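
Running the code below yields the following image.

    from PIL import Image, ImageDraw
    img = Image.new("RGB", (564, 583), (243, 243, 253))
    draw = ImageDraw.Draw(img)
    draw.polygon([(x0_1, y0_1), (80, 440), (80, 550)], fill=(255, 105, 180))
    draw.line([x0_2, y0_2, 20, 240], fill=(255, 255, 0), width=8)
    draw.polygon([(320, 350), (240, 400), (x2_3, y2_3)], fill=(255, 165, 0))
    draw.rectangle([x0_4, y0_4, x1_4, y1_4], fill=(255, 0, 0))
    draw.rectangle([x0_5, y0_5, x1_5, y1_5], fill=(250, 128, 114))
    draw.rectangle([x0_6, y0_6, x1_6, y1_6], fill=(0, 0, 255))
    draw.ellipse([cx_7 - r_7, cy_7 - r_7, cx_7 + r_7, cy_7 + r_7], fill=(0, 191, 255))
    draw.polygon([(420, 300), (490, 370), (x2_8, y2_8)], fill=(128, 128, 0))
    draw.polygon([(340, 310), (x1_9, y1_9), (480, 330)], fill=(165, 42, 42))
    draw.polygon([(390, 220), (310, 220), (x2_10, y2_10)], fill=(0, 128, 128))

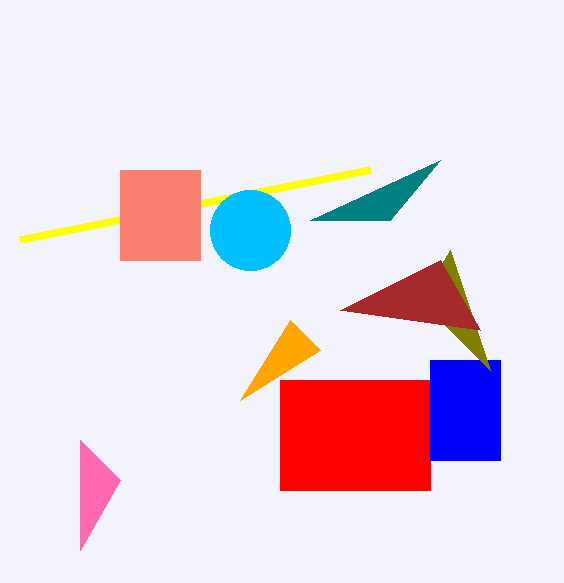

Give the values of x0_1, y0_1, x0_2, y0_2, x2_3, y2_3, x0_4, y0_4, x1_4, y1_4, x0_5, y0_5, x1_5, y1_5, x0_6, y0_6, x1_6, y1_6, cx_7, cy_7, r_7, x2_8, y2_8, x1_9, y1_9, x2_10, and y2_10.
x0_1 = 120, y0_1 = 480, x0_2 = 370, y0_2 = 170, x2_3 = 290, y2_3 = 320, x0_4 = 280, y0_4 = 380, x1_4 = 430, y1_4 = 490, x0_5 = 120, y0_5 = 170, x1_5 = 200, y1_5 = 260, x0_6 = 430, y0_6 = 360, x1_6 = 500, y1_6 = 460, cx_7 = 250, cy_7 = 230, r_7 = 40, x2_8 = 450, y2_8 = 250, x1_9 = 440, y1_9 = 260, x2_10 = 440, y2_10 = 160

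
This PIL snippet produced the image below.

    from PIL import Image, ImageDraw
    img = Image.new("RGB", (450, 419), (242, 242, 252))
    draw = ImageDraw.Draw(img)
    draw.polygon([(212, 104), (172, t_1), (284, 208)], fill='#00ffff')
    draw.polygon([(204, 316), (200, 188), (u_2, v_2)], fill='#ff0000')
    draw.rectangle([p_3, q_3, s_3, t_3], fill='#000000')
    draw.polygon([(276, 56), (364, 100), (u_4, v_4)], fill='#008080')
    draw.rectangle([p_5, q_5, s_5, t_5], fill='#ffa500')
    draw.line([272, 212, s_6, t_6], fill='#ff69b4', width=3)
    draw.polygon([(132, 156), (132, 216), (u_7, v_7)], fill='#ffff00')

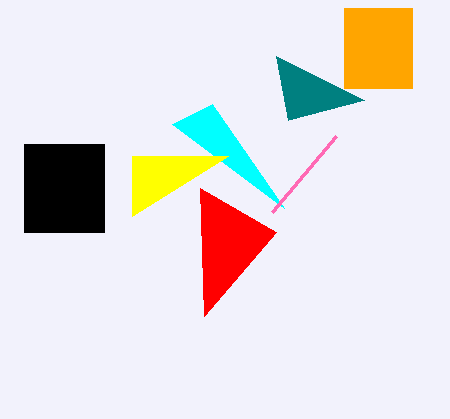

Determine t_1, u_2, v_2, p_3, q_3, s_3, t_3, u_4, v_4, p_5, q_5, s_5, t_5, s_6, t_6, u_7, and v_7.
t_1 = 124; u_2 = 276; v_2 = 232; p_3 = 24; q_3 = 144; s_3 = 104; t_3 = 232; u_4 = 288; v_4 = 120; p_5 = 344; q_5 = 8; s_5 = 412; t_5 = 88; s_6 = 336; t_6 = 136; u_7 = 228; v_7 = 156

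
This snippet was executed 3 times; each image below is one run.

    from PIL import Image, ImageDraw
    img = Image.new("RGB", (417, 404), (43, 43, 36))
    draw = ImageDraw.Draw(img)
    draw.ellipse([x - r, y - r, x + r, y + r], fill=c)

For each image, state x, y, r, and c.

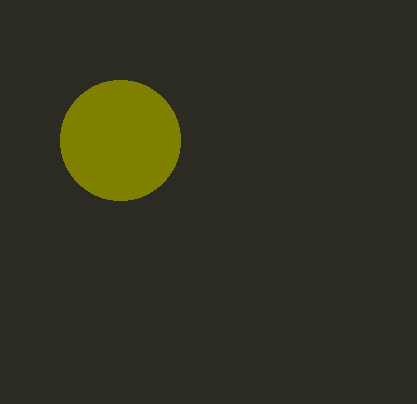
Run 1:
x = 120, y = 140, r = 60, c = 'olive'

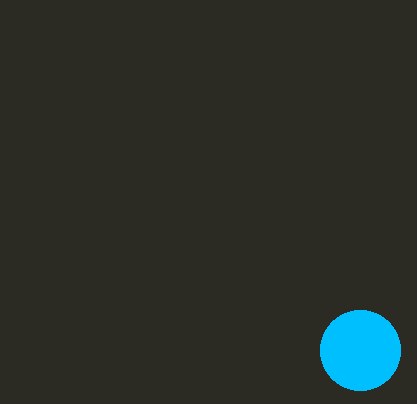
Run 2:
x = 360; y = 350; r = 40; c = 'deepskyblue'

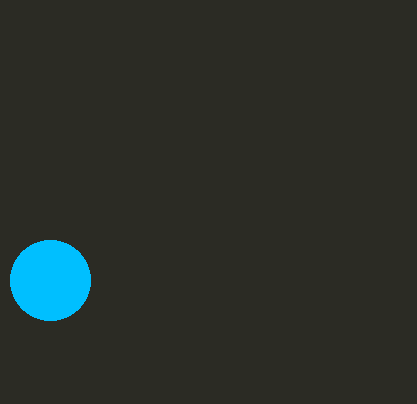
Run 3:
x = 50
y = 280
r = 40
c = 'deepskyblue'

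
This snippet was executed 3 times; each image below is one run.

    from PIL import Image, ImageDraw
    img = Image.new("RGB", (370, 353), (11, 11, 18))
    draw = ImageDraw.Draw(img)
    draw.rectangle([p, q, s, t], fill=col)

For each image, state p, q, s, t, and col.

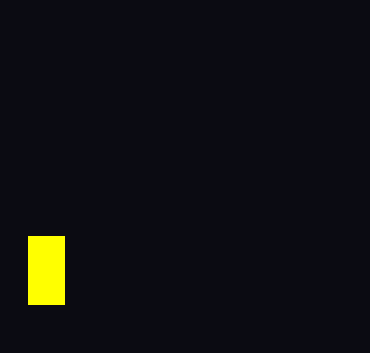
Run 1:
p = 28; q = 236; s = 64; t = 304; col = 'yellow'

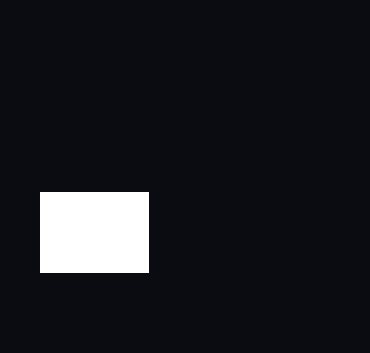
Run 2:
p = 40
q = 192
s = 148
t = 272
col = 'white'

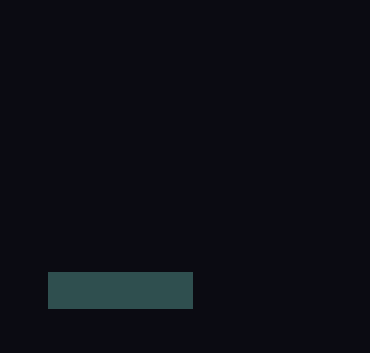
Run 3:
p = 48; q = 272; s = 192; t = 308; col = 'darkslategray'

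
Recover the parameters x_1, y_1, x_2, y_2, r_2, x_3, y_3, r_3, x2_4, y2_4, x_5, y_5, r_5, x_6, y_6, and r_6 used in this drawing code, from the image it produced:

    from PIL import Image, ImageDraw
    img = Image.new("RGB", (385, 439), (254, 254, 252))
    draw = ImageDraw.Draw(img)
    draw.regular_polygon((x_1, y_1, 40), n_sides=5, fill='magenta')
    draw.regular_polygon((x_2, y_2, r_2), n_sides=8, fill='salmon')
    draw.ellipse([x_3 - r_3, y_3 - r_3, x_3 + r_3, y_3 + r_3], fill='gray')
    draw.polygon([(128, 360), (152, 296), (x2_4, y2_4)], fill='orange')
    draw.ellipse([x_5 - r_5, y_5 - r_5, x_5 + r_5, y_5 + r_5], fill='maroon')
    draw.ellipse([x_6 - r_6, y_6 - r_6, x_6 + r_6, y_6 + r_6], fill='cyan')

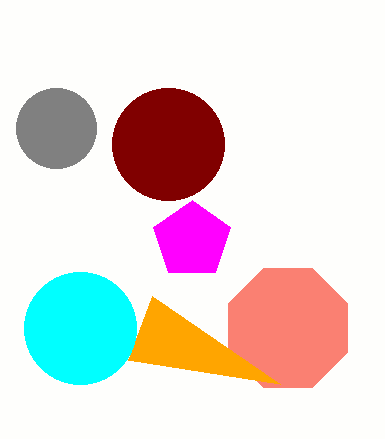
x_1 = 192; y_1 = 240; x_2 = 288; y_2 = 328; r_2 = 64; x_3 = 56; y_3 = 128; r_3 = 40; x2_4 = 280; y2_4 = 384; x_5 = 168; y_5 = 144; r_5 = 56; x_6 = 80; y_6 = 328; r_6 = 56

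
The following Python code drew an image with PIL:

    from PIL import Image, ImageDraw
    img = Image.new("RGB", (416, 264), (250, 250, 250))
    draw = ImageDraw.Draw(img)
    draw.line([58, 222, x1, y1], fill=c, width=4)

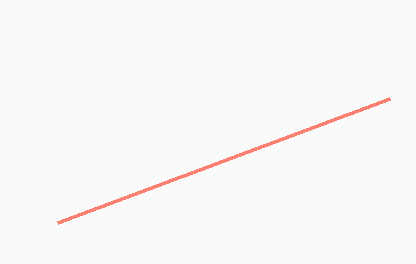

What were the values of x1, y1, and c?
x1 = 390; y1 = 98; c = 'salmon'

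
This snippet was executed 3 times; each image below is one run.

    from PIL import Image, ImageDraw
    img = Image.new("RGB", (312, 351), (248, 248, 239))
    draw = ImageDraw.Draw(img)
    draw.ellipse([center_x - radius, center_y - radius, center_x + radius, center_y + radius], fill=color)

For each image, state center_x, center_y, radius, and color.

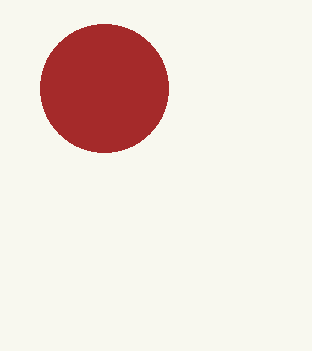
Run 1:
center_x = 104
center_y = 88
radius = 64
color = 'brown'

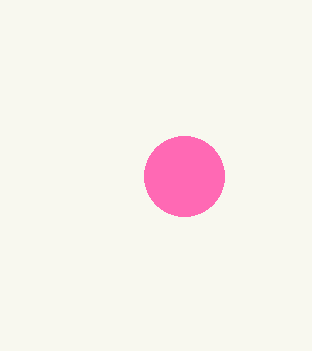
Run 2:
center_x = 184, center_y = 176, radius = 40, color = 'hotpink'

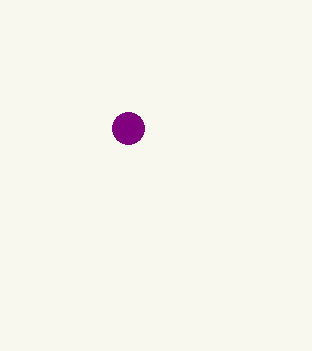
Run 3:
center_x = 128
center_y = 128
radius = 16
color = 'purple'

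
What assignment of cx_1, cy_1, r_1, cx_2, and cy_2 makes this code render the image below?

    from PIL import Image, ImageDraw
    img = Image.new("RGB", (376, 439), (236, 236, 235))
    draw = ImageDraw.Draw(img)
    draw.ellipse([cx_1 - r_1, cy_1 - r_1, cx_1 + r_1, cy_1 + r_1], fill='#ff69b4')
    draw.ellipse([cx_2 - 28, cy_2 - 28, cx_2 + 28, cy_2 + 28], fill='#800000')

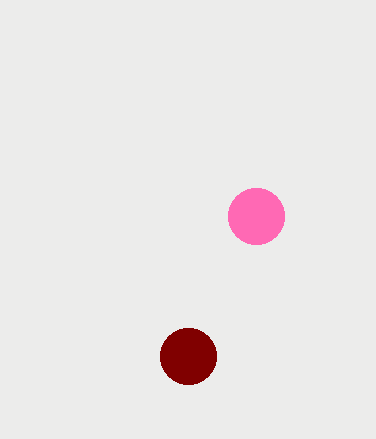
cx_1 = 256
cy_1 = 216
r_1 = 28
cx_2 = 188
cy_2 = 356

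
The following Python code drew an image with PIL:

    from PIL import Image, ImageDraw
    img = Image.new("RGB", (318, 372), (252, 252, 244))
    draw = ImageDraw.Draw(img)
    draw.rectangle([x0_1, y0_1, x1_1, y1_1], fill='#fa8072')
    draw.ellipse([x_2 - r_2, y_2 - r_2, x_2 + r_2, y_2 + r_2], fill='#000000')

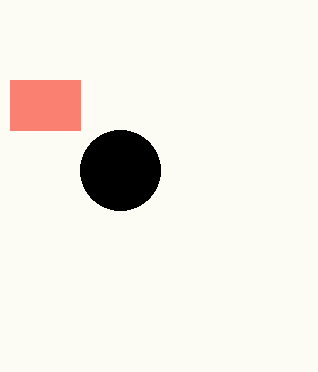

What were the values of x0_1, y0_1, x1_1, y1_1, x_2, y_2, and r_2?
x0_1 = 10, y0_1 = 80, x1_1 = 80, y1_1 = 130, x_2 = 120, y_2 = 170, r_2 = 40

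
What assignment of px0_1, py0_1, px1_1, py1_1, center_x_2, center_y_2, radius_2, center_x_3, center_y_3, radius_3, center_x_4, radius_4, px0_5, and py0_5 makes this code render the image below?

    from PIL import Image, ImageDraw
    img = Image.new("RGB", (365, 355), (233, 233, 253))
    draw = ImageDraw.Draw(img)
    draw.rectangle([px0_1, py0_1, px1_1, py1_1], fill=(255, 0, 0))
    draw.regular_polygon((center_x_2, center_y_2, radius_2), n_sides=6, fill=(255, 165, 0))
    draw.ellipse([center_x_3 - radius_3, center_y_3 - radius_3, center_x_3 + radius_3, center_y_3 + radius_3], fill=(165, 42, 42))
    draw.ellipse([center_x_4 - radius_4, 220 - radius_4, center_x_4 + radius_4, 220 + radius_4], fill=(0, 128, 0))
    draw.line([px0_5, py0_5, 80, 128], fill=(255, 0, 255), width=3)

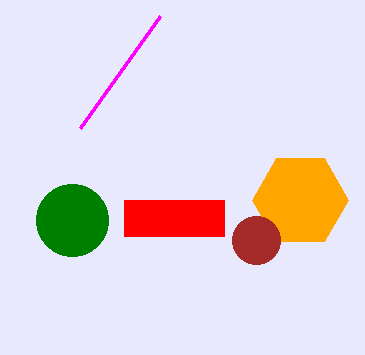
px0_1 = 124, py0_1 = 200, px1_1 = 224, py1_1 = 236, center_x_2 = 300, center_y_2 = 200, radius_2 = 48, center_x_3 = 256, center_y_3 = 240, radius_3 = 24, center_x_4 = 72, radius_4 = 36, px0_5 = 160, py0_5 = 16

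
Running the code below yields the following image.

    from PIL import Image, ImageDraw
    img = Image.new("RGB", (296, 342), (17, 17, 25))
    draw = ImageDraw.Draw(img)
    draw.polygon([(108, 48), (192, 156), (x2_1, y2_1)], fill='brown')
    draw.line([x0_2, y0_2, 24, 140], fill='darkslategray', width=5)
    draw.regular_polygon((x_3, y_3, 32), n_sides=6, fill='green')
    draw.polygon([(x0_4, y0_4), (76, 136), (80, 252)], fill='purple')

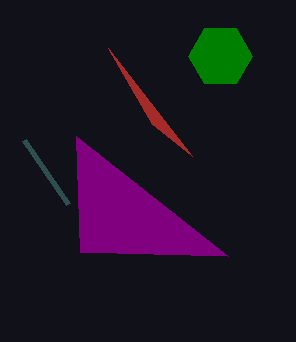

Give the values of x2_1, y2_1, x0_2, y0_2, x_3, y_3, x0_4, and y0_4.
x2_1 = 152, y2_1 = 124, x0_2 = 68, y0_2 = 204, x_3 = 220, y_3 = 56, x0_4 = 228, y0_4 = 256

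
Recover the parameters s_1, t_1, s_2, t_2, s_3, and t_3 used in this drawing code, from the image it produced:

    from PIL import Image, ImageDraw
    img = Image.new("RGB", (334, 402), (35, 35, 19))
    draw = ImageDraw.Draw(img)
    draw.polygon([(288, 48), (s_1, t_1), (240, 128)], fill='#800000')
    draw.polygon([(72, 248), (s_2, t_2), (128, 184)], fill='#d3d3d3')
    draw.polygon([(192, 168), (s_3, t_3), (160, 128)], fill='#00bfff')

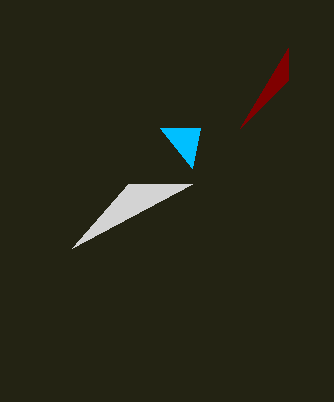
s_1 = 288
t_1 = 80
s_2 = 192
t_2 = 184
s_3 = 200
t_3 = 128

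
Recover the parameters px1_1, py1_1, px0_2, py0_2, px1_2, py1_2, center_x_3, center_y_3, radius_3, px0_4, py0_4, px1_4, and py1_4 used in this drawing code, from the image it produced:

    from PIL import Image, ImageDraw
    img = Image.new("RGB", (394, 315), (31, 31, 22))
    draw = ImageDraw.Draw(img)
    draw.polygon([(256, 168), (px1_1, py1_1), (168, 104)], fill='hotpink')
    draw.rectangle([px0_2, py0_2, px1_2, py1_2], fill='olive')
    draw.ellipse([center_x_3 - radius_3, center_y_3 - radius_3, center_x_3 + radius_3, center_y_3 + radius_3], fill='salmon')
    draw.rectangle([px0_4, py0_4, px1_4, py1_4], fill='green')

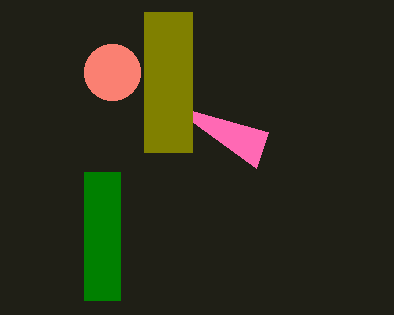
px1_1 = 268, py1_1 = 132, px0_2 = 144, py0_2 = 12, px1_2 = 192, py1_2 = 152, center_x_3 = 112, center_y_3 = 72, radius_3 = 28, px0_4 = 84, py0_4 = 172, px1_4 = 120, py1_4 = 300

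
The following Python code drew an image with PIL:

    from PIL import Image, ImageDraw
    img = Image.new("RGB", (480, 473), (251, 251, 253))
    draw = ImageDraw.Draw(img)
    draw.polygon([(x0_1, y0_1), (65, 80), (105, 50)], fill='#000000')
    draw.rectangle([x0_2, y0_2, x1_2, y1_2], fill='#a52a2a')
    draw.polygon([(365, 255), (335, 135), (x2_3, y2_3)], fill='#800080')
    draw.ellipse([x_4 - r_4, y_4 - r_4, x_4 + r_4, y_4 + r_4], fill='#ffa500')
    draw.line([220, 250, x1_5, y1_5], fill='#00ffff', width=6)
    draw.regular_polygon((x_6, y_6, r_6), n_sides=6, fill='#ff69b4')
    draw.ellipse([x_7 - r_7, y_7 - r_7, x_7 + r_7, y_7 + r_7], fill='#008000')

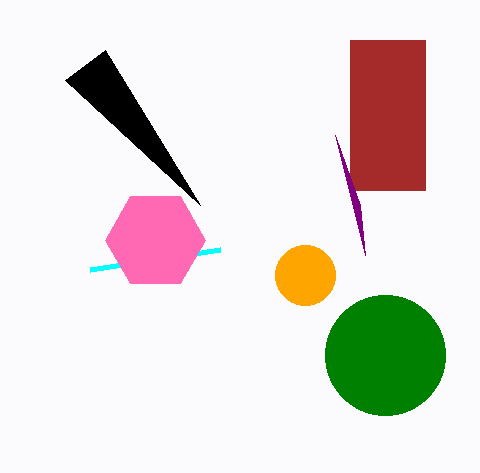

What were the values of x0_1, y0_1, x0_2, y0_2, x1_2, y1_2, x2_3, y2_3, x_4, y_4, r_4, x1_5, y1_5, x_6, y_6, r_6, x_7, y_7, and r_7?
x0_1 = 200, y0_1 = 205, x0_2 = 350, y0_2 = 40, x1_2 = 425, y1_2 = 190, x2_3 = 360, y2_3 = 205, x_4 = 305, y_4 = 275, r_4 = 30, x1_5 = 90, y1_5 = 270, x_6 = 155, y_6 = 240, r_6 = 50, x_7 = 385, y_7 = 355, r_7 = 60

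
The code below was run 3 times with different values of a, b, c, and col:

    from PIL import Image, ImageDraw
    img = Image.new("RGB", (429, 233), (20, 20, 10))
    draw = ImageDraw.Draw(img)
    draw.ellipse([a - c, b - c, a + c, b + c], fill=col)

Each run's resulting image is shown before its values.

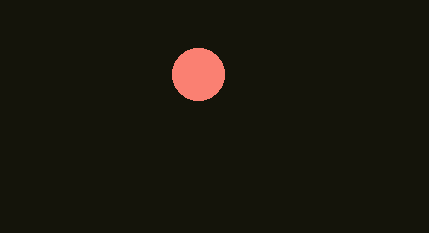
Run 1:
a = 198, b = 74, c = 26, col = 'salmon'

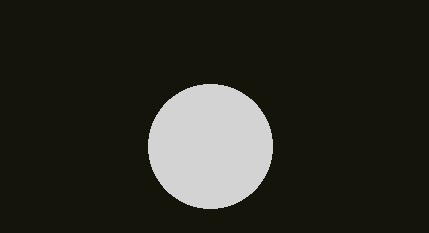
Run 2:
a = 210
b = 146
c = 62
col = 'lightgray'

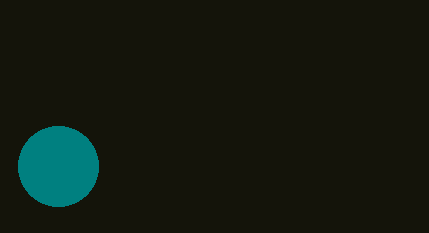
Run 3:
a = 58
b = 166
c = 40
col = 'teal'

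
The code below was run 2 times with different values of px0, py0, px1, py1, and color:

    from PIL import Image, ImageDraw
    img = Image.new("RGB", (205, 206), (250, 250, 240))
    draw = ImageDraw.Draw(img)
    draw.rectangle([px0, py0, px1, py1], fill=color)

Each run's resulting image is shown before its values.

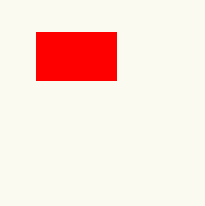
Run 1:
px0 = 36
py0 = 32
px1 = 116
py1 = 80
color = 'red'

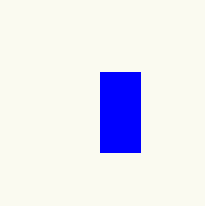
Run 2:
px0 = 100; py0 = 72; px1 = 140; py1 = 152; color = 'blue'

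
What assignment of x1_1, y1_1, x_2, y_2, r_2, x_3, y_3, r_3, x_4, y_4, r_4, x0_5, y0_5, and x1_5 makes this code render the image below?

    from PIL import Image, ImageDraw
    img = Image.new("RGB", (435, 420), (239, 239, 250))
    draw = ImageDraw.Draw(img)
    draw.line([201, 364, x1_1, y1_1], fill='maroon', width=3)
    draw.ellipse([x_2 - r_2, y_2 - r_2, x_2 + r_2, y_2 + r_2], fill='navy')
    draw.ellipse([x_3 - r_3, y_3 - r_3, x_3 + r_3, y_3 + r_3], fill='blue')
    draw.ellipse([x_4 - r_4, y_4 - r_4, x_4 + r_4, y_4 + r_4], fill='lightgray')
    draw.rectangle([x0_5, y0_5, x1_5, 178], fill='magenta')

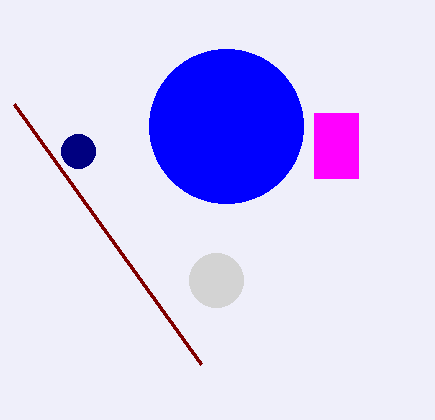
x1_1 = 14; y1_1 = 104; x_2 = 78; y_2 = 151; r_2 = 17; x_3 = 226; y_3 = 126; r_3 = 77; x_4 = 216; y_4 = 280; r_4 = 27; x0_5 = 314; y0_5 = 113; x1_5 = 358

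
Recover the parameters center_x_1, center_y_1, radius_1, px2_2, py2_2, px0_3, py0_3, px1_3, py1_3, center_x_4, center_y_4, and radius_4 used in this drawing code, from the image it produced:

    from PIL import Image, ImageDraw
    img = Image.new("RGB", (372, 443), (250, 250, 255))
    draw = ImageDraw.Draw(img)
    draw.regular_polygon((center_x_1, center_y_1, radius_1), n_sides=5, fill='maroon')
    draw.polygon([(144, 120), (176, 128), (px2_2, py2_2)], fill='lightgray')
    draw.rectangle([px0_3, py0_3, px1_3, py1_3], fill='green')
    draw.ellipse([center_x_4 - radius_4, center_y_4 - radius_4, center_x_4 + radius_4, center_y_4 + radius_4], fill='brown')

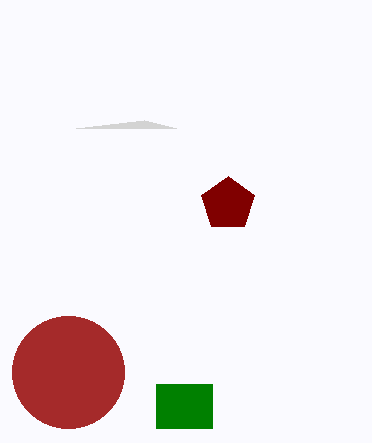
center_x_1 = 228, center_y_1 = 204, radius_1 = 28, px2_2 = 76, py2_2 = 128, px0_3 = 156, py0_3 = 384, px1_3 = 212, py1_3 = 428, center_x_4 = 68, center_y_4 = 372, radius_4 = 56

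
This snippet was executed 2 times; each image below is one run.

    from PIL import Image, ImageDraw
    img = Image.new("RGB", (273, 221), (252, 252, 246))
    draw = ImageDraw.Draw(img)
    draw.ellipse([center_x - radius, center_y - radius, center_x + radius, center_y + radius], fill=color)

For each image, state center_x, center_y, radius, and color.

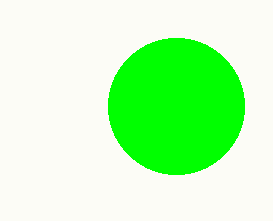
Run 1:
center_x = 176
center_y = 106
radius = 68
color = 'lime'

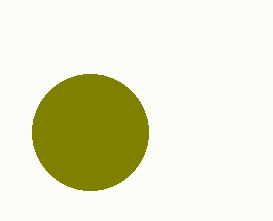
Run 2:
center_x = 90; center_y = 132; radius = 58; color = 'olive'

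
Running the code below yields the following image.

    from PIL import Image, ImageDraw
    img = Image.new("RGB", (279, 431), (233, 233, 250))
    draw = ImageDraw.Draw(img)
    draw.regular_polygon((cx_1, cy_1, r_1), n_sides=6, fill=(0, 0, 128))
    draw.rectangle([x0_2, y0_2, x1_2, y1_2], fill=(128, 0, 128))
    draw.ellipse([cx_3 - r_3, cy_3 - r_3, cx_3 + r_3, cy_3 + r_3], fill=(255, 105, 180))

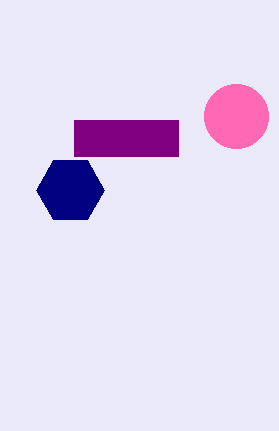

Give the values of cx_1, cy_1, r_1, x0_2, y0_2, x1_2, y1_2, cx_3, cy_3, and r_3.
cx_1 = 70, cy_1 = 190, r_1 = 34, x0_2 = 74, y0_2 = 120, x1_2 = 178, y1_2 = 156, cx_3 = 236, cy_3 = 116, r_3 = 32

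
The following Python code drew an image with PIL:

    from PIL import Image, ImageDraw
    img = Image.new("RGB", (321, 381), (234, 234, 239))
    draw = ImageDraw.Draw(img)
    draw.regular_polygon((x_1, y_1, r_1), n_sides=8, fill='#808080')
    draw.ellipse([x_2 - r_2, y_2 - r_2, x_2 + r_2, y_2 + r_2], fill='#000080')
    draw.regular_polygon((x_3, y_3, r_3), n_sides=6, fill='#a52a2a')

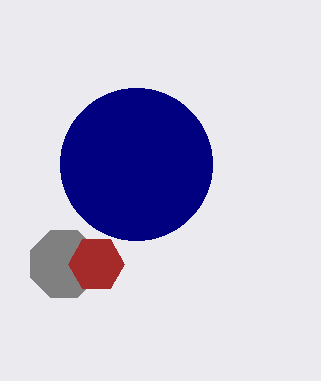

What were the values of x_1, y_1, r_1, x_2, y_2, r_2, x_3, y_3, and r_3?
x_1 = 64
y_1 = 264
r_1 = 36
x_2 = 136
y_2 = 164
r_2 = 76
x_3 = 96
y_3 = 264
r_3 = 28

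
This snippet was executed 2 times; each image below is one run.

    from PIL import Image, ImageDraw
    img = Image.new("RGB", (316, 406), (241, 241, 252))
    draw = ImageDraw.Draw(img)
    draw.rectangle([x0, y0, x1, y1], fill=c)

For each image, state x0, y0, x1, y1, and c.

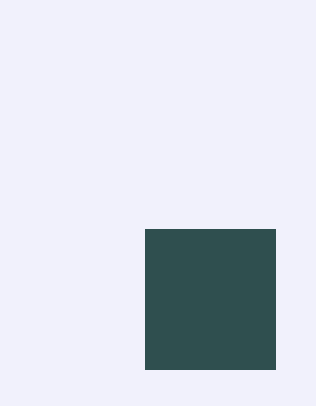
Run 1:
x0 = 145, y0 = 229, x1 = 275, y1 = 369, c = 'darkslategray'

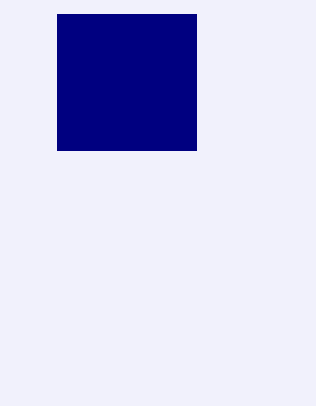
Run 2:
x0 = 57
y0 = 14
x1 = 196
y1 = 150
c = 'navy'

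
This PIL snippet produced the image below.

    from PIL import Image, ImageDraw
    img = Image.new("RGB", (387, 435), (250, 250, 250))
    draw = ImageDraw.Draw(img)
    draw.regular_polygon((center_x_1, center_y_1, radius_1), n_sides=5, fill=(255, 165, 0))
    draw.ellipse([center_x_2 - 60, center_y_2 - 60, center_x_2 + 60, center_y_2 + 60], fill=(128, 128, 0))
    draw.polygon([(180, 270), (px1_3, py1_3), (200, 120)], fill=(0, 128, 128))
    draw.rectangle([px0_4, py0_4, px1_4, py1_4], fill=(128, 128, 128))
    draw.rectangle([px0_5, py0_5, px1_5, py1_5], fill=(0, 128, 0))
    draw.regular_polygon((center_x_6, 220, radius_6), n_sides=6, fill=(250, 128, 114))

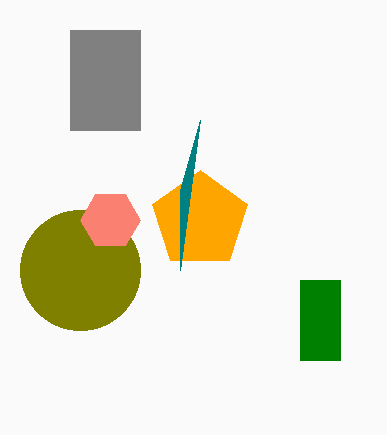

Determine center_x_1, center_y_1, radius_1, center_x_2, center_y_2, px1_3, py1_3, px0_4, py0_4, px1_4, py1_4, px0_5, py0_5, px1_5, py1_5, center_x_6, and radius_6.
center_x_1 = 200; center_y_1 = 220; radius_1 = 50; center_x_2 = 80; center_y_2 = 270; px1_3 = 180; py1_3 = 190; px0_4 = 70; py0_4 = 30; px1_4 = 140; py1_4 = 130; px0_5 = 300; py0_5 = 280; px1_5 = 340; py1_5 = 360; center_x_6 = 110; radius_6 = 30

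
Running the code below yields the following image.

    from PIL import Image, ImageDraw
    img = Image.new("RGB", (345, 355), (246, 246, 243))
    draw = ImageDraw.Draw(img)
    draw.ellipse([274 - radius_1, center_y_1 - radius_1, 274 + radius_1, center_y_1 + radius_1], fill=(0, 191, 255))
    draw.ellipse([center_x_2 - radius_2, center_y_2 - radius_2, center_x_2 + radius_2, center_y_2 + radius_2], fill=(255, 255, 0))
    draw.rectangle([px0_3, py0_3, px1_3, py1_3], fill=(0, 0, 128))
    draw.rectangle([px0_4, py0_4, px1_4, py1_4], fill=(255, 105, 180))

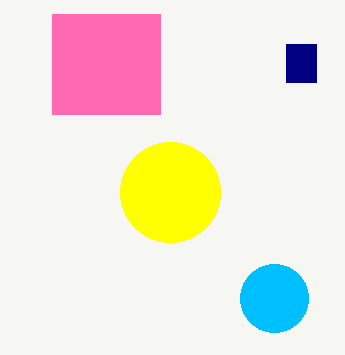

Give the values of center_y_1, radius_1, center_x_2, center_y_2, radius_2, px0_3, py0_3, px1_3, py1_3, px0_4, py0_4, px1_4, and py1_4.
center_y_1 = 298; radius_1 = 34; center_x_2 = 170; center_y_2 = 192; radius_2 = 50; px0_3 = 286; py0_3 = 44; px1_3 = 316; py1_3 = 82; px0_4 = 52; py0_4 = 14; px1_4 = 160; py1_4 = 114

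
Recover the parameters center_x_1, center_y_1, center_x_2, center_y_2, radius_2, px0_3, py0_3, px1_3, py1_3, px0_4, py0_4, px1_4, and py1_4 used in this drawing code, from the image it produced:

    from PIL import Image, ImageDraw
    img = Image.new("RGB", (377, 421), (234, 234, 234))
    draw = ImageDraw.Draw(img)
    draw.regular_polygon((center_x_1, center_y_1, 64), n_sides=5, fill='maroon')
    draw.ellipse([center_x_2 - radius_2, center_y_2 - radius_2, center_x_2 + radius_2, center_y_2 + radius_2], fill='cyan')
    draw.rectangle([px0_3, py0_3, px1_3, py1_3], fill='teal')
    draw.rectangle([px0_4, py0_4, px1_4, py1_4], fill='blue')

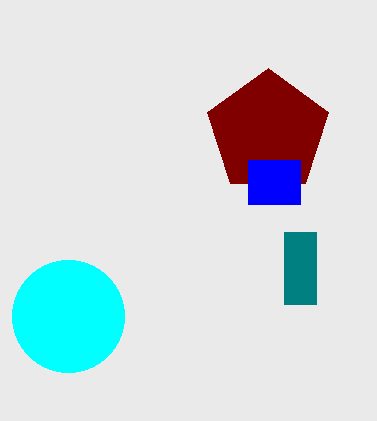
center_x_1 = 268; center_y_1 = 132; center_x_2 = 68; center_y_2 = 316; radius_2 = 56; px0_3 = 284; py0_3 = 232; px1_3 = 316; py1_3 = 304; px0_4 = 248; py0_4 = 160; px1_4 = 300; py1_4 = 204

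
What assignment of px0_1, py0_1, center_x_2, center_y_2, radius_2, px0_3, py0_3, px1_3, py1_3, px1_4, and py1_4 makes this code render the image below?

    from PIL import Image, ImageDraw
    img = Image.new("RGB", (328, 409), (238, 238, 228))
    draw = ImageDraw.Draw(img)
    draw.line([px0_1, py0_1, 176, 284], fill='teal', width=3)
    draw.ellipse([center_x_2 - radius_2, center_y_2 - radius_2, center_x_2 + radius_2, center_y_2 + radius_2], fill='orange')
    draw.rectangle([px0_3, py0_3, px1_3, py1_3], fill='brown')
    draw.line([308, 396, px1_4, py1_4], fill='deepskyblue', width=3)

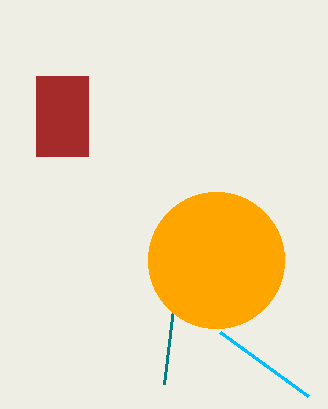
px0_1 = 164; py0_1 = 384; center_x_2 = 216; center_y_2 = 260; radius_2 = 68; px0_3 = 36; py0_3 = 76; px1_3 = 88; py1_3 = 156; px1_4 = 220; py1_4 = 332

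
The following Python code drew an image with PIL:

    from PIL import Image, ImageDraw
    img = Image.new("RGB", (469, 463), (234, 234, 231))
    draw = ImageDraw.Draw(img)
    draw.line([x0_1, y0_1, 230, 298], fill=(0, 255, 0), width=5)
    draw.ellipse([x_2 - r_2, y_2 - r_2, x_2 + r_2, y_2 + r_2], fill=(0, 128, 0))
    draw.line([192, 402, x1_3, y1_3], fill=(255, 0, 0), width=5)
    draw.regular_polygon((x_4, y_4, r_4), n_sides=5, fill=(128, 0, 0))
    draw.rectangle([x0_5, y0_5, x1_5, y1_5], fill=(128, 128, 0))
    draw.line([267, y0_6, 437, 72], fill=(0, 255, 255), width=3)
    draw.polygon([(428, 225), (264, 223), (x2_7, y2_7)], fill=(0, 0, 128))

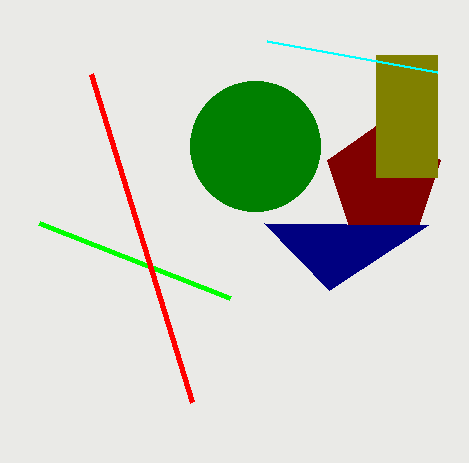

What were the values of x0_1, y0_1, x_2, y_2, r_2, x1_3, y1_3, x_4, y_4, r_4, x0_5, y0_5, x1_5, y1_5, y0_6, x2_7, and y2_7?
x0_1 = 39
y0_1 = 223
x_2 = 255
y_2 = 146
r_2 = 65
x1_3 = 91
y1_3 = 74
x_4 = 384
y_4 = 179
r_4 = 59
x0_5 = 376
y0_5 = 55
x1_5 = 437
y1_5 = 177
y0_6 = 41
x2_7 = 329
y2_7 = 290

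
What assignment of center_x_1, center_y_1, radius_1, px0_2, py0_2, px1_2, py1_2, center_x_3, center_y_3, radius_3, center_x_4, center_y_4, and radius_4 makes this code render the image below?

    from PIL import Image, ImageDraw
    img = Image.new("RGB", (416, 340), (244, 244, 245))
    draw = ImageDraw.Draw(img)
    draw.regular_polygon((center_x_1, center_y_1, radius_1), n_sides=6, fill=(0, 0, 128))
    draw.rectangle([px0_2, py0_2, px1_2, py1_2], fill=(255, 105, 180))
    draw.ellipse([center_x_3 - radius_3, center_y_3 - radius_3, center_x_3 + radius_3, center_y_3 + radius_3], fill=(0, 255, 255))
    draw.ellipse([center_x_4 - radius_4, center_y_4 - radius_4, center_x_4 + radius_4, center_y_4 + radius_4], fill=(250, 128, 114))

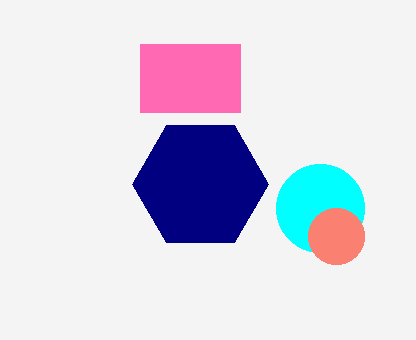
center_x_1 = 200, center_y_1 = 184, radius_1 = 68, px0_2 = 140, py0_2 = 44, px1_2 = 240, py1_2 = 112, center_x_3 = 320, center_y_3 = 208, radius_3 = 44, center_x_4 = 336, center_y_4 = 236, radius_4 = 28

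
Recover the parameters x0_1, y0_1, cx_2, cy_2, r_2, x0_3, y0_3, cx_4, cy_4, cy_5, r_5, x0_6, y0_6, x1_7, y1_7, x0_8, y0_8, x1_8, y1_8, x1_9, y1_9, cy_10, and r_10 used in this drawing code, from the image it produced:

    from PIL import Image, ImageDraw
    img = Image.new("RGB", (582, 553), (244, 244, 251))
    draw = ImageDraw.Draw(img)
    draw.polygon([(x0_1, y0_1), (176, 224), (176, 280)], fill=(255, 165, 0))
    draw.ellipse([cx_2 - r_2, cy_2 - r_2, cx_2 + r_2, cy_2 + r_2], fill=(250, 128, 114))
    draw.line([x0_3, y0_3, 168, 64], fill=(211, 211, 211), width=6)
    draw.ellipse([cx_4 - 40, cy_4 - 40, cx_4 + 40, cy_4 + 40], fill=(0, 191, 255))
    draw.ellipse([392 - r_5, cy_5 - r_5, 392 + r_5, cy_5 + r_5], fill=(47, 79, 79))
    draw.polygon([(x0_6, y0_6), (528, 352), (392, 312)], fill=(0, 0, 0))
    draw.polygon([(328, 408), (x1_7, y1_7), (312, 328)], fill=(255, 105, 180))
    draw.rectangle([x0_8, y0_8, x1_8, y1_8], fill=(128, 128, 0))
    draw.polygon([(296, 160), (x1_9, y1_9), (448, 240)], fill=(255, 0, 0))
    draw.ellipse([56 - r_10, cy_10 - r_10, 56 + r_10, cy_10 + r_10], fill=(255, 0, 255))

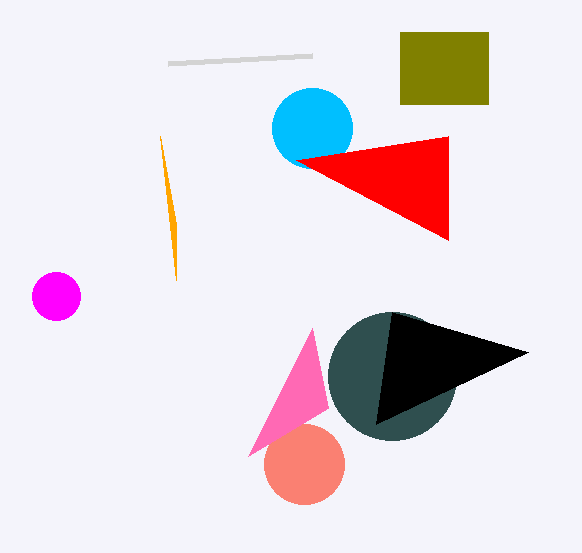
x0_1 = 160, y0_1 = 136, cx_2 = 304, cy_2 = 464, r_2 = 40, x0_3 = 312, y0_3 = 56, cx_4 = 312, cy_4 = 128, cy_5 = 376, r_5 = 64, x0_6 = 376, y0_6 = 424, x1_7 = 248, y1_7 = 456, x0_8 = 400, y0_8 = 32, x1_8 = 488, y1_8 = 104, x1_9 = 448, y1_9 = 136, cy_10 = 296, r_10 = 24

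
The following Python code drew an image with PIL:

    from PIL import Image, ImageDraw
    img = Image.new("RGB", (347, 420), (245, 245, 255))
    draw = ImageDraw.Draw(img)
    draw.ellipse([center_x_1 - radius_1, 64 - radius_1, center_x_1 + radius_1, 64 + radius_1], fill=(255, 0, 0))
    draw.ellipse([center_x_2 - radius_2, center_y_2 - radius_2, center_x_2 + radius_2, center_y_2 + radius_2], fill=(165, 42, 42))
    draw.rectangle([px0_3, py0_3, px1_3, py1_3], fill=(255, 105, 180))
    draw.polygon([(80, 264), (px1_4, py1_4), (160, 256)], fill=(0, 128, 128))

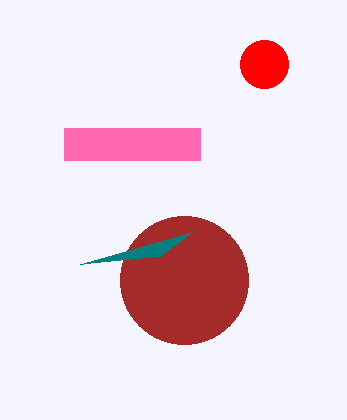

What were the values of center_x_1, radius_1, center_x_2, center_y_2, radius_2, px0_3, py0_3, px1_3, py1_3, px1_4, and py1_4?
center_x_1 = 264; radius_1 = 24; center_x_2 = 184; center_y_2 = 280; radius_2 = 64; px0_3 = 64; py0_3 = 128; px1_3 = 200; py1_3 = 160; px1_4 = 192; py1_4 = 232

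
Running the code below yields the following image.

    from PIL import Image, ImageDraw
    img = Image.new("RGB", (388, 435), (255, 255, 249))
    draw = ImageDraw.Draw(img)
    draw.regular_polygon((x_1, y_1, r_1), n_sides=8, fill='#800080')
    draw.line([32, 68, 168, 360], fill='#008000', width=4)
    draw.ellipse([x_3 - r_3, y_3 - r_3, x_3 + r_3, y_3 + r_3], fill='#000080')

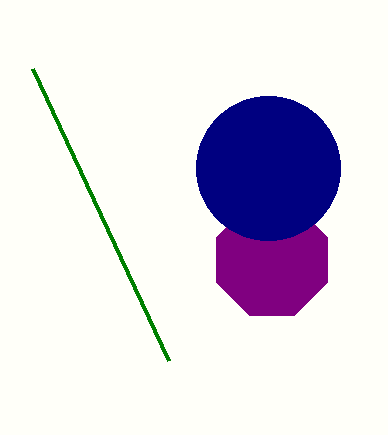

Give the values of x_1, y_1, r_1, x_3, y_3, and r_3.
x_1 = 272, y_1 = 260, r_1 = 60, x_3 = 268, y_3 = 168, r_3 = 72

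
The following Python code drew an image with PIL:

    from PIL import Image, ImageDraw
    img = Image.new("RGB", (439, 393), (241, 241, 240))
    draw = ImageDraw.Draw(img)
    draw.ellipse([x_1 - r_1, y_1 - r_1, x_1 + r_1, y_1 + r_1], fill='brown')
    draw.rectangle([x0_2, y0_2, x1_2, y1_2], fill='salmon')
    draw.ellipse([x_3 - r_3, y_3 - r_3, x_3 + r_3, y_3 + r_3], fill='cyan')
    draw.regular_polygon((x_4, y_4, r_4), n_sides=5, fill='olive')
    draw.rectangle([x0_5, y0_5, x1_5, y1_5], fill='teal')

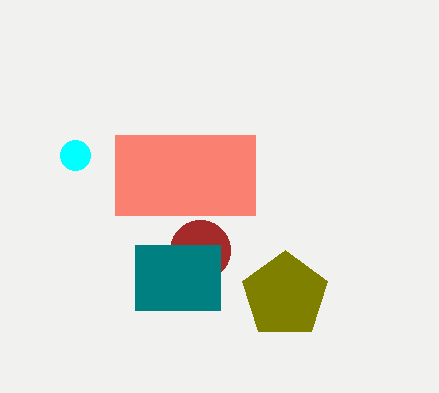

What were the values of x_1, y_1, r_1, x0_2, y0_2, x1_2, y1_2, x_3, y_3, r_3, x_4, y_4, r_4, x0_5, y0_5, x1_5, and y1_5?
x_1 = 200, y_1 = 250, r_1 = 30, x0_2 = 115, y0_2 = 135, x1_2 = 255, y1_2 = 215, x_3 = 75, y_3 = 155, r_3 = 15, x_4 = 285, y_4 = 295, r_4 = 45, x0_5 = 135, y0_5 = 245, x1_5 = 220, y1_5 = 310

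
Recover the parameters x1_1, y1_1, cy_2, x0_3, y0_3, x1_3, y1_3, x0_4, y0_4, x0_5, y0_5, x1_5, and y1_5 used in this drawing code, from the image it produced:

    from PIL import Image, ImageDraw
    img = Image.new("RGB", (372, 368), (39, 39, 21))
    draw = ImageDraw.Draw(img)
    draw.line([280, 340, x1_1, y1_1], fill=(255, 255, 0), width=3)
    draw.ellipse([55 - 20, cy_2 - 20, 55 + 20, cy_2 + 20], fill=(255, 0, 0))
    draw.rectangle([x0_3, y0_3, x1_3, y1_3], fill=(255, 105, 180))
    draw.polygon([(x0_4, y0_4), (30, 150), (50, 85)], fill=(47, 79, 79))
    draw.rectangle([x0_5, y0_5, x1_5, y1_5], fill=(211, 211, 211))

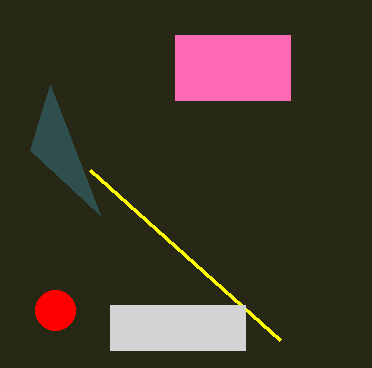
x1_1 = 90, y1_1 = 170, cy_2 = 310, x0_3 = 175, y0_3 = 35, x1_3 = 290, y1_3 = 100, x0_4 = 100, y0_4 = 215, x0_5 = 110, y0_5 = 305, x1_5 = 245, y1_5 = 350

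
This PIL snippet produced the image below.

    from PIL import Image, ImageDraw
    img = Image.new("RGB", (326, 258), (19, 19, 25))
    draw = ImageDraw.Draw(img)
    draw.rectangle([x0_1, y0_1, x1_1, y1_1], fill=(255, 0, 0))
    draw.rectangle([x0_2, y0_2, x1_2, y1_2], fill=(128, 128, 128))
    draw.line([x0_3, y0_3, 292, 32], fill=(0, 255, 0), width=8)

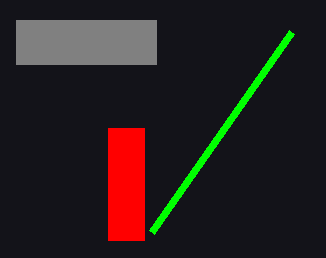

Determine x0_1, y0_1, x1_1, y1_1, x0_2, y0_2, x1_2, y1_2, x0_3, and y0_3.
x0_1 = 108; y0_1 = 128; x1_1 = 144; y1_1 = 240; x0_2 = 16; y0_2 = 20; x1_2 = 156; y1_2 = 64; x0_3 = 152; y0_3 = 232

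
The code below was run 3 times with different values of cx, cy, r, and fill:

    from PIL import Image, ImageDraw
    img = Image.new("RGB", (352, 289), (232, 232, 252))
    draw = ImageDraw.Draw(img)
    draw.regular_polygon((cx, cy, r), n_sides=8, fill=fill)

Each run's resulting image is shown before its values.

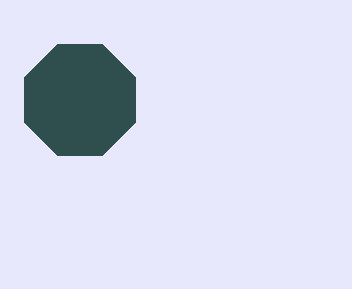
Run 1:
cx = 80, cy = 100, r = 60, fill = 'darkslategray'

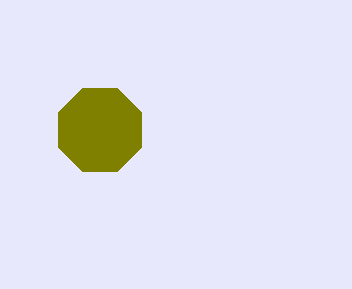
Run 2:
cx = 100; cy = 130; r = 45; fill = 'olive'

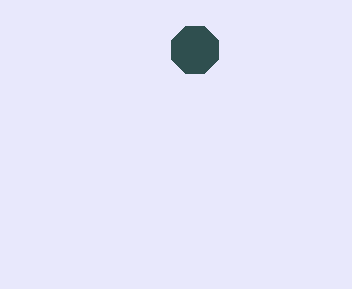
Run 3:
cx = 195; cy = 50; r = 25; fill = 'darkslategray'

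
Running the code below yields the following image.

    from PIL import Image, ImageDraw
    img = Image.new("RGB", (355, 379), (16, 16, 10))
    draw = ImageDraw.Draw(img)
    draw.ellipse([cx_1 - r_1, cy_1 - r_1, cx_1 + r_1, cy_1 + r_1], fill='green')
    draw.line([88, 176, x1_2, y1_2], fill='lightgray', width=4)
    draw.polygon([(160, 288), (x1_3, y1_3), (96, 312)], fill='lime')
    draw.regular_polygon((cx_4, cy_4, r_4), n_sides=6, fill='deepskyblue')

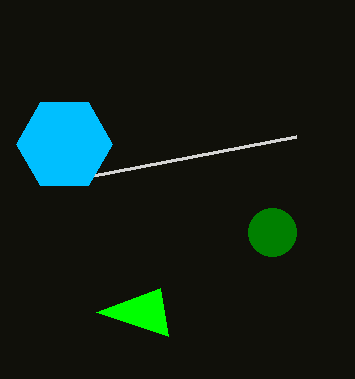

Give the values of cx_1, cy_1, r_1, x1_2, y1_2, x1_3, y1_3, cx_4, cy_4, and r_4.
cx_1 = 272, cy_1 = 232, r_1 = 24, x1_2 = 296, y1_2 = 136, x1_3 = 168, y1_3 = 336, cx_4 = 64, cy_4 = 144, r_4 = 48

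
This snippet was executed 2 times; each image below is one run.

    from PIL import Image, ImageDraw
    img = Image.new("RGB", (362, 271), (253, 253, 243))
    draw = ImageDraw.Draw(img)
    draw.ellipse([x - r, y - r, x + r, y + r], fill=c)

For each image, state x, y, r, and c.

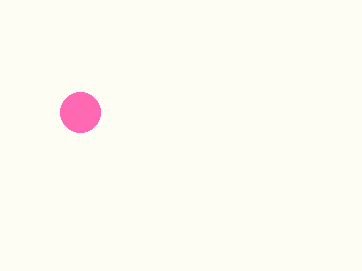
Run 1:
x = 80, y = 112, r = 20, c = 'hotpink'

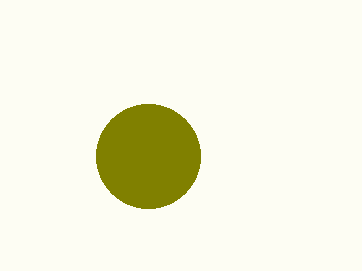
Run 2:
x = 148; y = 156; r = 52; c = 'olive'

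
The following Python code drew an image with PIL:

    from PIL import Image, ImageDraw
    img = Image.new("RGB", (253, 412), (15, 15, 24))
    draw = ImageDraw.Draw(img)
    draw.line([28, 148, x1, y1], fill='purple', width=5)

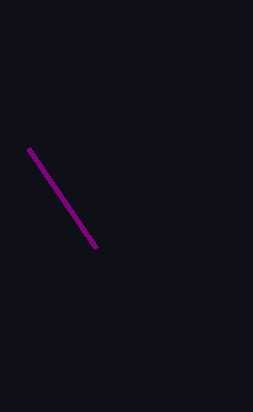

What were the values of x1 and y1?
x1 = 96; y1 = 248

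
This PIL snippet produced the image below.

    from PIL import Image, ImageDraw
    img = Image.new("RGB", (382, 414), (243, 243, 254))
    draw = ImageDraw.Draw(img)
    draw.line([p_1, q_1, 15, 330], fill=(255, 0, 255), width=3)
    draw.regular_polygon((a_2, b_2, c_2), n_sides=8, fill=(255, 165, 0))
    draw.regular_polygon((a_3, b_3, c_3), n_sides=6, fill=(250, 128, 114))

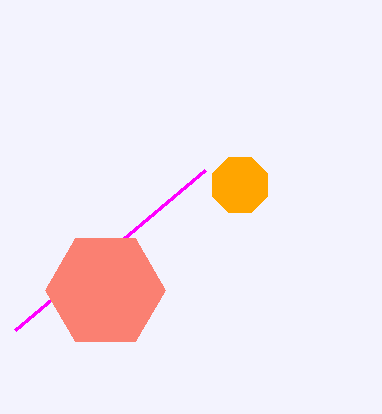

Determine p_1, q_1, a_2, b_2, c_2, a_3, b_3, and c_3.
p_1 = 205
q_1 = 170
a_2 = 240
b_2 = 185
c_2 = 30
a_3 = 105
b_3 = 290
c_3 = 60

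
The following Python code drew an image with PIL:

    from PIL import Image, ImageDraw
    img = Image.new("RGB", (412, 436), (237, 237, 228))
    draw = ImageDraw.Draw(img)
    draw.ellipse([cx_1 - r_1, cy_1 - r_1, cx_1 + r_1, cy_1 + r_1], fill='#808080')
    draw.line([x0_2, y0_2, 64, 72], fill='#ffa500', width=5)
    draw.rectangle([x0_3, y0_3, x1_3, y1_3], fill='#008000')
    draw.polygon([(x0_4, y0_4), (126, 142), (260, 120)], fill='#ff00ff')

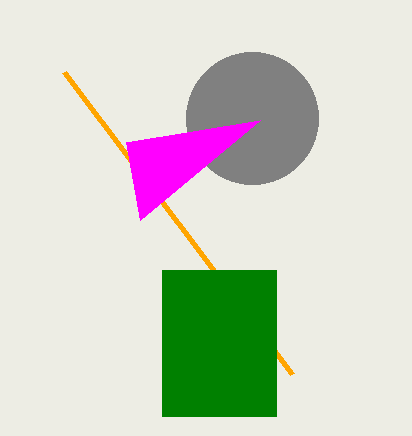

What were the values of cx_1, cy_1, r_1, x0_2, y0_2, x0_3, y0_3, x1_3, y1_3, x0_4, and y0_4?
cx_1 = 252; cy_1 = 118; r_1 = 66; x0_2 = 292; y0_2 = 374; x0_3 = 162; y0_3 = 270; x1_3 = 276; y1_3 = 416; x0_4 = 140; y0_4 = 220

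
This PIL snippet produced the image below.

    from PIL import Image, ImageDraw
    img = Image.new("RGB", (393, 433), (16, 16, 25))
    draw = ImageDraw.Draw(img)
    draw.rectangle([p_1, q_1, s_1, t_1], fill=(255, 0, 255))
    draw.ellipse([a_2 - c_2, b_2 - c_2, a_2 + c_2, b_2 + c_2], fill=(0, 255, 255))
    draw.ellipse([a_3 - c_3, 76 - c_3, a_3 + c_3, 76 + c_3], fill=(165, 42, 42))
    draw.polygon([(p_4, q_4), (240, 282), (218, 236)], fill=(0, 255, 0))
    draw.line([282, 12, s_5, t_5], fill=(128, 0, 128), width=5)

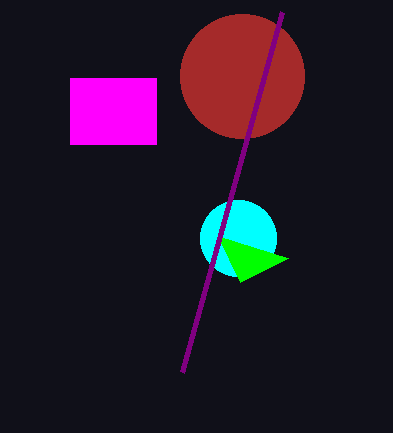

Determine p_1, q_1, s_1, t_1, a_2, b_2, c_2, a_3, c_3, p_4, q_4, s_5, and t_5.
p_1 = 70, q_1 = 78, s_1 = 156, t_1 = 144, a_2 = 238, b_2 = 238, c_2 = 38, a_3 = 242, c_3 = 62, p_4 = 288, q_4 = 258, s_5 = 182, t_5 = 372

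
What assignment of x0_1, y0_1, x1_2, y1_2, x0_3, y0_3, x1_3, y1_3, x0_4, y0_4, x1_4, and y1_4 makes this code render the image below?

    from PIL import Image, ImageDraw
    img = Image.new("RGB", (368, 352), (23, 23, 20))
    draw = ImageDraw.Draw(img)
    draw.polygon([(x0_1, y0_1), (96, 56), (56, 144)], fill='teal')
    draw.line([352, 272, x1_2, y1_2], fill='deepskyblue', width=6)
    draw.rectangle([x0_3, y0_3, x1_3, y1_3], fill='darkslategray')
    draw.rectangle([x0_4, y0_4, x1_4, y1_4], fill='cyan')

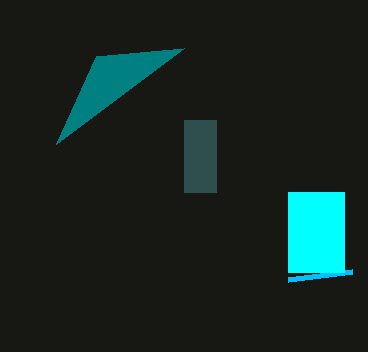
x0_1 = 184, y0_1 = 48, x1_2 = 288, y1_2 = 280, x0_3 = 184, y0_3 = 120, x1_3 = 216, y1_3 = 192, x0_4 = 288, y0_4 = 192, x1_4 = 344, y1_4 = 272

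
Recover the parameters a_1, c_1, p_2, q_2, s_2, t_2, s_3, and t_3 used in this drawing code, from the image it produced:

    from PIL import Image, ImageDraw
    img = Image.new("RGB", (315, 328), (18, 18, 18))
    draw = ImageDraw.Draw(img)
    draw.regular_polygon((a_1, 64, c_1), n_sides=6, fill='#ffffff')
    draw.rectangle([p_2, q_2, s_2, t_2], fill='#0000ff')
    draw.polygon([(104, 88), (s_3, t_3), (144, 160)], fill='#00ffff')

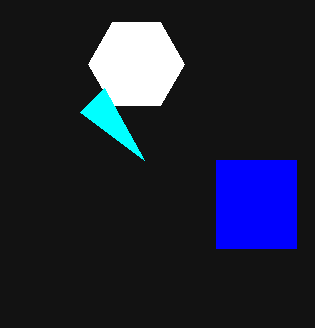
a_1 = 136
c_1 = 48
p_2 = 216
q_2 = 160
s_2 = 296
t_2 = 248
s_3 = 80
t_3 = 112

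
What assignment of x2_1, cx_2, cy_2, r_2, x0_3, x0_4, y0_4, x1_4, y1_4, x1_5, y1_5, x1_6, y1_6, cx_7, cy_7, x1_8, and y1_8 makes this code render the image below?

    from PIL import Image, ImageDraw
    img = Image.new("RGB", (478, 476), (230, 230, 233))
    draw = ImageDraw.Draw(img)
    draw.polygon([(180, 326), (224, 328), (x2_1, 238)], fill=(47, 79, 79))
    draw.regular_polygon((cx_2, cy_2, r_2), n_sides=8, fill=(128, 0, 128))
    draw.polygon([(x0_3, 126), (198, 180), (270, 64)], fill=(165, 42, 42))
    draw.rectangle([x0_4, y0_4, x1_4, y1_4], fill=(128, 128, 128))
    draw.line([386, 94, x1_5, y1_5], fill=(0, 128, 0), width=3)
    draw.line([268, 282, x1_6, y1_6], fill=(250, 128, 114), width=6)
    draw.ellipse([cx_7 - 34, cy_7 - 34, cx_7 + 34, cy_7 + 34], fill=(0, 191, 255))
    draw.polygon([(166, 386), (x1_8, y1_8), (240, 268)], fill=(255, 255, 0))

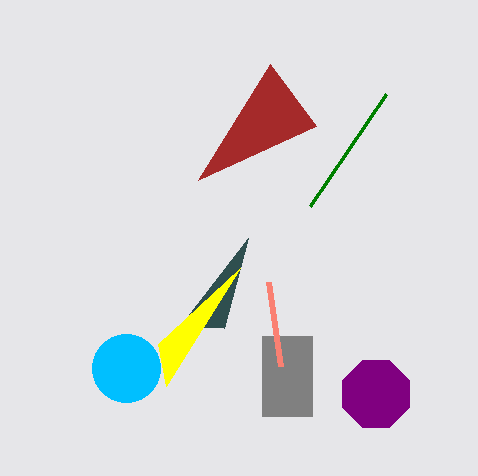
x2_1 = 248; cx_2 = 376; cy_2 = 394; r_2 = 36; x0_3 = 316; x0_4 = 262; y0_4 = 336; x1_4 = 312; y1_4 = 416; x1_5 = 310; y1_5 = 206; x1_6 = 280; y1_6 = 366; cx_7 = 126; cy_7 = 368; x1_8 = 158; y1_8 = 344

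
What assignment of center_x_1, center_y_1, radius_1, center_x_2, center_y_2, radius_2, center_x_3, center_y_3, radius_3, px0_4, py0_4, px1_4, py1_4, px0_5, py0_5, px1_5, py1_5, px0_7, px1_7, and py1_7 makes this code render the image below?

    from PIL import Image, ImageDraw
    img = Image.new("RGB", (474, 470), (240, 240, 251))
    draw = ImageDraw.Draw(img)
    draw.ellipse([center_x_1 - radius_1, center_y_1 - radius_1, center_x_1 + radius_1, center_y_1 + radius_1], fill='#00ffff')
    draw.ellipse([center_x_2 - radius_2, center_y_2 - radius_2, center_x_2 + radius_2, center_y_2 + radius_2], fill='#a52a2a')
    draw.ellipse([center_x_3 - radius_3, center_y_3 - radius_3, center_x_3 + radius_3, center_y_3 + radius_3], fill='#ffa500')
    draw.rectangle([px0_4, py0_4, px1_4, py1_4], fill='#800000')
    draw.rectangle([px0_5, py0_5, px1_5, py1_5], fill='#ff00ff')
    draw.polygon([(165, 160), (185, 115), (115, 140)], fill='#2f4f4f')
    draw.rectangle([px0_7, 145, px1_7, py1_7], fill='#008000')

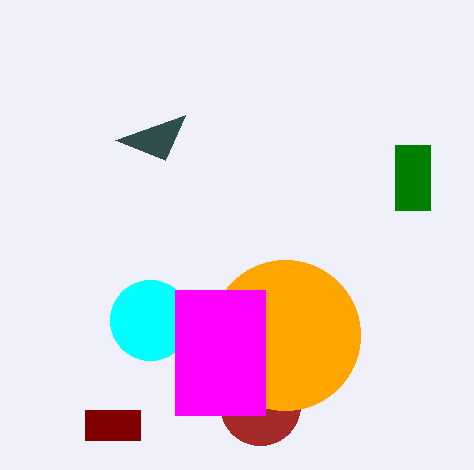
center_x_1 = 150; center_y_1 = 320; radius_1 = 40; center_x_2 = 260; center_y_2 = 405; radius_2 = 40; center_x_3 = 285; center_y_3 = 335; radius_3 = 75; px0_4 = 85; py0_4 = 410; px1_4 = 140; py1_4 = 440; px0_5 = 175; py0_5 = 290; px1_5 = 265; py1_5 = 415; px0_7 = 395; px1_7 = 430; py1_7 = 210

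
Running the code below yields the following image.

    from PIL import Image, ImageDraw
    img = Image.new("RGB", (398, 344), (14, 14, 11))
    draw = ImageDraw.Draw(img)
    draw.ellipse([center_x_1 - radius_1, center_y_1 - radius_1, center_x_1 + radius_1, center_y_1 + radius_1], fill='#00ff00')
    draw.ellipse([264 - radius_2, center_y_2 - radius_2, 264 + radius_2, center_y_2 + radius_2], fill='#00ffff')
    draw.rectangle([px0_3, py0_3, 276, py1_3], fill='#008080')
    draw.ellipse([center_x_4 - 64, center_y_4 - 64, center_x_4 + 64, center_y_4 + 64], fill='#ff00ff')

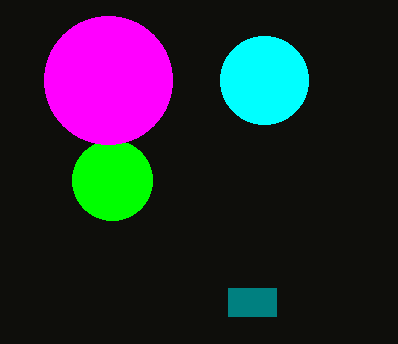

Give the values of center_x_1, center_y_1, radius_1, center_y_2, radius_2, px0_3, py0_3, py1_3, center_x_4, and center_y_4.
center_x_1 = 112, center_y_1 = 180, radius_1 = 40, center_y_2 = 80, radius_2 = 44, px0_3 = 228, py0_3 = 288, py1_3 = 316, center_x_4 = 108, center_y_4 = 80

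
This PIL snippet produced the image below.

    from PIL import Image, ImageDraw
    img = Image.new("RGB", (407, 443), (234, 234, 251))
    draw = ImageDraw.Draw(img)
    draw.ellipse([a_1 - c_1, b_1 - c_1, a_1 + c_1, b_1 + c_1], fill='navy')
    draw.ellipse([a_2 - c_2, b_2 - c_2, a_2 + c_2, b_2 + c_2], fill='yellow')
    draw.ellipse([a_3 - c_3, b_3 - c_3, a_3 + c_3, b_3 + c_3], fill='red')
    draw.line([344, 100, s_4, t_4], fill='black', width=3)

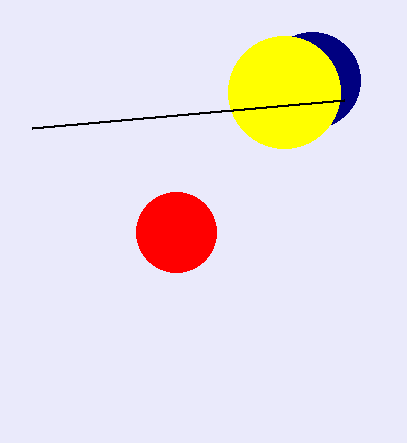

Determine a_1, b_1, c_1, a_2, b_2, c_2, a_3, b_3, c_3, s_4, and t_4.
a_1 = 312; b_1 = 80; c_1 = 48; a_2 = 284; b_2 = 92; c_2 = 56; a_3 = 176; b_3 = 232; c_3 = 40; s_4 = 32; t_4 = 128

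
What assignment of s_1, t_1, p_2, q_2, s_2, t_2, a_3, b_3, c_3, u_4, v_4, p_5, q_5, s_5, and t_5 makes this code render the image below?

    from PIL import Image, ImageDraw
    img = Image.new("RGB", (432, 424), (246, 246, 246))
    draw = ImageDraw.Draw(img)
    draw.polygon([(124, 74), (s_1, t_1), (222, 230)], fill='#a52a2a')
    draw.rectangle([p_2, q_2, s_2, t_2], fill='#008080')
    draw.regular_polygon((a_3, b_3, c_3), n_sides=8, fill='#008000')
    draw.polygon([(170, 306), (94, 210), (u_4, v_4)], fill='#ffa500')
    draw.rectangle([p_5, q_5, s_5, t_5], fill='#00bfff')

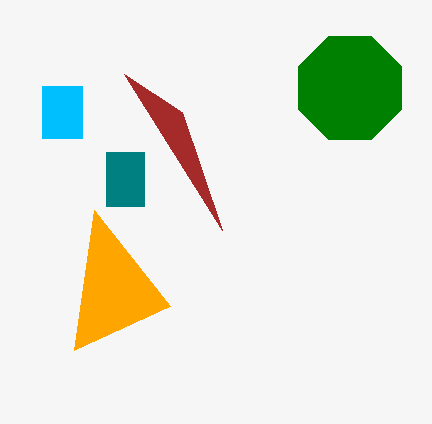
s_1 = 182; t_1 = 112; p_2 = 106; q_2 = 152; s_2 = 144; t_2 = 206; a_3 = 350; b_3 = 88; c_3 = 56; u_4 = 74; v_4 = 350; p_5 = 42; q_5 = 86; s_5 = 82; t_5 = 138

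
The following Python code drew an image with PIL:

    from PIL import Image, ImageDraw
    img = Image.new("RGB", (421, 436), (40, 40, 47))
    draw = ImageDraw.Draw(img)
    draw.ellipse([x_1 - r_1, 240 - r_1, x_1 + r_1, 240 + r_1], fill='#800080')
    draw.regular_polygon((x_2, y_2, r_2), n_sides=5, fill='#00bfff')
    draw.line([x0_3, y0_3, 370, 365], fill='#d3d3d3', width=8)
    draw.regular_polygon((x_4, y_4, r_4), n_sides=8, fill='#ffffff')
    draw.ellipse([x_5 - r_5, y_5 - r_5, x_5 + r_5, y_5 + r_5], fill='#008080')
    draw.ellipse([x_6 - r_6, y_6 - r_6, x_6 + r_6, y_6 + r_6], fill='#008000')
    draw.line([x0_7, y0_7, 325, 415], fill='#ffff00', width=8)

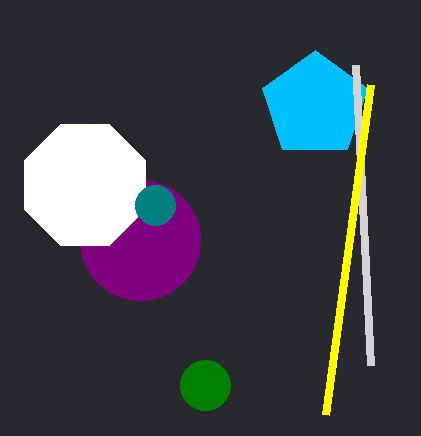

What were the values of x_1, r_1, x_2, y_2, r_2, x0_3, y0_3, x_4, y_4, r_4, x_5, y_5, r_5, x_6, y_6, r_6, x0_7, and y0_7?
x_1 = 140, r_1 = 60, x_2 = 315, y_2 = 105, r_2 = 55, x0_3 = 355, y0_3 = 65, x_4 = 85, y_4 = 185, r_4 = 65, x_5 = 155, y_5 = 205, r_5 = 20, x_6 = 205, y_6 = 385, r_6 = 25, x0_7 = 370, y0_7 = 85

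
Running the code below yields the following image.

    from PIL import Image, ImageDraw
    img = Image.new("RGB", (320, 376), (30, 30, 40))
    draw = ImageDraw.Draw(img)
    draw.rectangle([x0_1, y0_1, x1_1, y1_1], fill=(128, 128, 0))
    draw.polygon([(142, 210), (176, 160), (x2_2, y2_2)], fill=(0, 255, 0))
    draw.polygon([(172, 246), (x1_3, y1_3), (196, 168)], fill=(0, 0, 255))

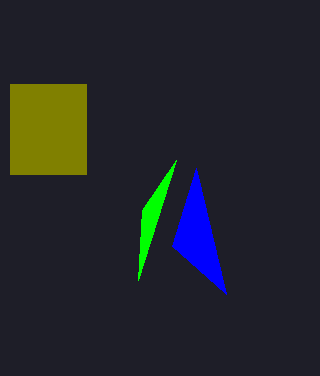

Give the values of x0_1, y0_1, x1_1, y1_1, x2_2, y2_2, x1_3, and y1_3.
x0_1 = 10; y0_1 = 84; x1_1 = 86; y1_1 = 174; x2_2 = 138; y2_2 = 280; x1_3 = 226; y1_3 = 294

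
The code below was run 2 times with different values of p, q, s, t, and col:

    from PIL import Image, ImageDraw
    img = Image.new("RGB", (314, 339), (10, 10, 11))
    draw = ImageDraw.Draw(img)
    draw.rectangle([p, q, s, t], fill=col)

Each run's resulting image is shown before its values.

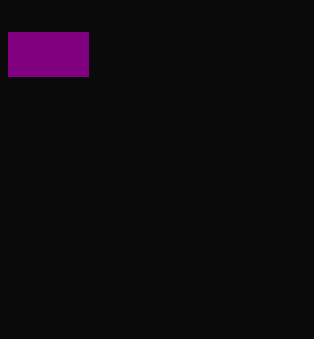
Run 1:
p = 8; q = 32; s = 88; t = 76; col = 'purple'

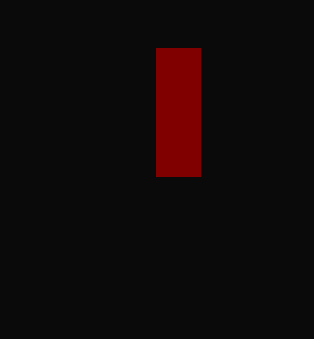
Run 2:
p = 156
q = 48
s = 200
t = 176
col = 'maroon'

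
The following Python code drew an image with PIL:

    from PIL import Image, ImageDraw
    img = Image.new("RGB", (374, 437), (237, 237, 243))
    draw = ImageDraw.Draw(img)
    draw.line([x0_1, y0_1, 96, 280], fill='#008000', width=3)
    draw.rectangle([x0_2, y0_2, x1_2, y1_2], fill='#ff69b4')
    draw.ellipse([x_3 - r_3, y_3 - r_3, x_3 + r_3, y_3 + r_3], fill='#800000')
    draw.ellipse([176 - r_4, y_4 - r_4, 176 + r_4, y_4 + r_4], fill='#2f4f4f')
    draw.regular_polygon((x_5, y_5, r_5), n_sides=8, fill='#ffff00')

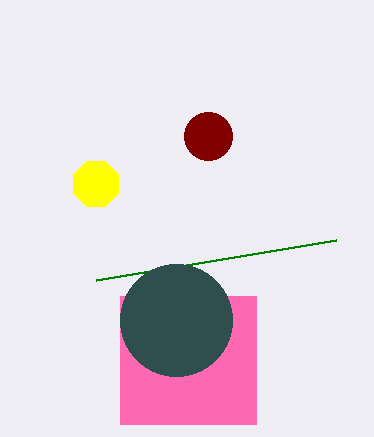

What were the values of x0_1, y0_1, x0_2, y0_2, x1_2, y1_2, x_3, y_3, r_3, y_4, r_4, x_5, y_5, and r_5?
x0_1 = 336
y0_1 = 240
x0_2 = 120
y0_2 = 296
x1_2 = 256
y1_2 = 424
x_3 = 208
y_3 = 136
r_3 = 24
y_4 = 320
r_4 = 56
x_5 = 96
y_5 = 184
r_5 = 24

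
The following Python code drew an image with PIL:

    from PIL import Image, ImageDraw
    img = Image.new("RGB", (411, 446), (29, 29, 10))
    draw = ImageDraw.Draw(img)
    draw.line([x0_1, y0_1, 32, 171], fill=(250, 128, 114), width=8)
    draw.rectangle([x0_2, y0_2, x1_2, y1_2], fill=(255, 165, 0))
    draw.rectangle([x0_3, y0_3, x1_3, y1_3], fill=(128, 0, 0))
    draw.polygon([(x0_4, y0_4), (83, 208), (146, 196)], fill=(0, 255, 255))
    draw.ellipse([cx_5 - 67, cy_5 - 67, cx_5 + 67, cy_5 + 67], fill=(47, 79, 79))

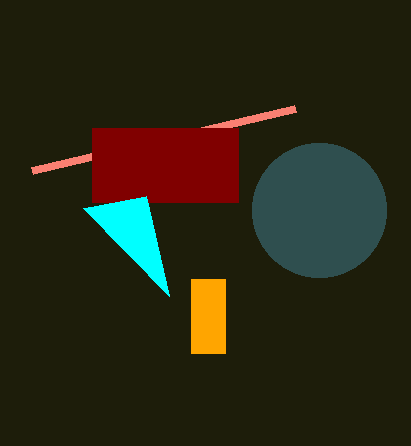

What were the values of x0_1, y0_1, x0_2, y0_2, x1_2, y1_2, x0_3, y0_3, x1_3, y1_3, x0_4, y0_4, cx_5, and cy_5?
x0_1 = 295; y0_1 = 109; x0_2 = 191; y0_2 = 279; x1_2 = 225; y1_2 = 353; x0_3 = 92; y0_3 = 128; x1_3 = 238; y1_3 = 202; x0_4 = 169; y0_4 = 296; cx_5 = 319; cy_5 = 210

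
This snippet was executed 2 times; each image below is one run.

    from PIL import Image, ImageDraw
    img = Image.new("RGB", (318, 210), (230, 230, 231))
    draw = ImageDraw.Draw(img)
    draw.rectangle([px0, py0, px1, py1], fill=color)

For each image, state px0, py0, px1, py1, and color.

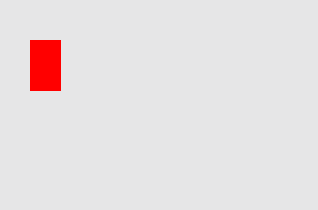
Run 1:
px0 = 30
py0 = 40
px1 = 60
py1 = 90
color = 'red'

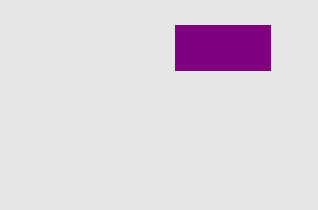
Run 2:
px0 = 175
py0 = 25
px1 = 270
py1 = 70
color = 'purple'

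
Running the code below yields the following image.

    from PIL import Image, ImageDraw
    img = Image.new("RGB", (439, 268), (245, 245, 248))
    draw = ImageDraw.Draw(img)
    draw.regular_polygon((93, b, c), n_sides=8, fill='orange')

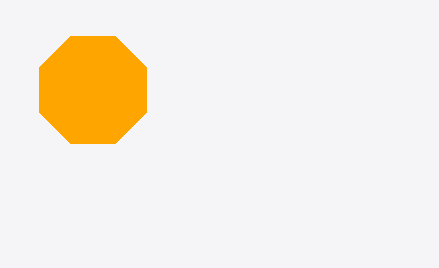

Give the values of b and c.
b = 90, c = 58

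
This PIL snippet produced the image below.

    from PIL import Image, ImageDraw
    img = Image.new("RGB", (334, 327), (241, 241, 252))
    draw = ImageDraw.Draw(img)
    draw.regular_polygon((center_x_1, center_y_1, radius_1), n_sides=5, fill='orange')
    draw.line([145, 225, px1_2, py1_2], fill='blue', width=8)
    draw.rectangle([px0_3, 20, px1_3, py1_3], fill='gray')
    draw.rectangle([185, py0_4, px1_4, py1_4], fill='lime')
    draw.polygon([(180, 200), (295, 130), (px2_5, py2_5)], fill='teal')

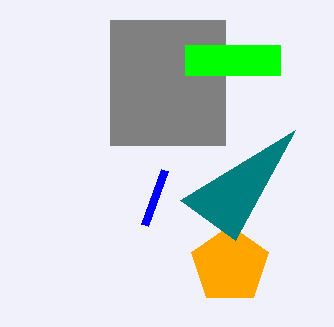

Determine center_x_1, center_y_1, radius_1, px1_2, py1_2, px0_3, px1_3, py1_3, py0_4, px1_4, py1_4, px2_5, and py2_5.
center_x_1 = 230
center_y_1 = 265
radius_1 = 40
px1_2 = 165
py1_2 = 170
px0_3 = 110
px1_3 = 225
py1_3 = 145
py0_4 = 45
px1_4 = 280
py1_4 = 75
px2_5 = 235
py2_5 = 240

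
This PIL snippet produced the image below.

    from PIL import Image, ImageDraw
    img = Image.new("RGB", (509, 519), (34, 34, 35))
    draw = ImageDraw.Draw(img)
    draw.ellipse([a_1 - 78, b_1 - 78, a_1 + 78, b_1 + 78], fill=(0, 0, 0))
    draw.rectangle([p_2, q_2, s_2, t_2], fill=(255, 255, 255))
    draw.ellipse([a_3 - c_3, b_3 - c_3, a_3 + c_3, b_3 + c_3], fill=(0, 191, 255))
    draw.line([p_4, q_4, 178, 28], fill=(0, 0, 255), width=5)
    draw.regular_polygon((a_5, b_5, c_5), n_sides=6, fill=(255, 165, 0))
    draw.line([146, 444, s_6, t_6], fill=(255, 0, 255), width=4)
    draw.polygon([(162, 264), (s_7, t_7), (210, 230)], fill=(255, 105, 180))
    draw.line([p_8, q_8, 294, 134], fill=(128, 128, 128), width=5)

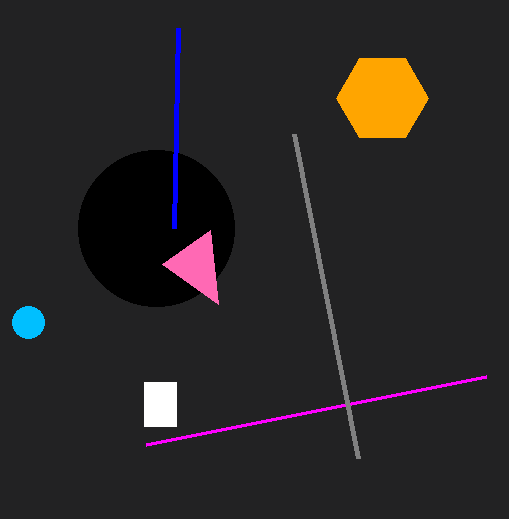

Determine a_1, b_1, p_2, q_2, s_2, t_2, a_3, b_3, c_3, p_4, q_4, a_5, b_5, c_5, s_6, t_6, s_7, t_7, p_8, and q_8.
a_1 = 156; b_1 = 228; p_2 = 144; q_2 = 382; s_2 = 176; t_2 = 426; a_3 = 28; b_3 = 322; c_3 = 16; p_4 = 174; q_4 = 228; a_5 = 382; b_5 = 98; c_5 = 46; s_6 = 486; t_6 = 376; s_7 = 218; t_7 = 304; p_8 = 358; q_8 = 458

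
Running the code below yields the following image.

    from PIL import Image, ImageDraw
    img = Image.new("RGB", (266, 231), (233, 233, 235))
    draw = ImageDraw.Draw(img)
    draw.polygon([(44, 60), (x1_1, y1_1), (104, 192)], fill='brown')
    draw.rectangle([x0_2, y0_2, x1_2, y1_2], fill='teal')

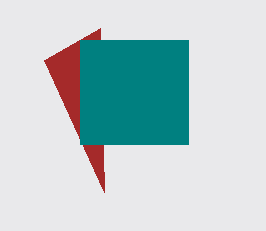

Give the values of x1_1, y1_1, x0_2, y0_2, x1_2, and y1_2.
x1_1 = 100, y1_1 = 28, x0_2 = 80, y0_2 = 40, x1_2 = 188, y1_2 = 144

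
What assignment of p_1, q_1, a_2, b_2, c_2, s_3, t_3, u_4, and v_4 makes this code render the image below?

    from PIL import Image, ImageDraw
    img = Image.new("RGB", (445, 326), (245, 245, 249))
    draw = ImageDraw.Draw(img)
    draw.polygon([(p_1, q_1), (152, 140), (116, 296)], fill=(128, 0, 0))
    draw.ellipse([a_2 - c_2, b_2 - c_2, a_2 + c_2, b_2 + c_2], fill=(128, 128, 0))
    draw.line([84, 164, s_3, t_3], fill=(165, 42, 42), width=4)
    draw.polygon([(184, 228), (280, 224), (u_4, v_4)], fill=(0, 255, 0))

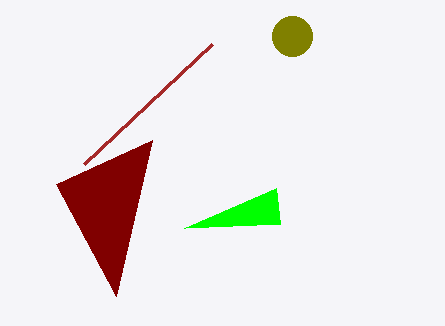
p_1 = 56, q_1 = 184, a_2 = 292, b_2 = 36, c_2 = 20, s_3 = 212, t_3 = 44, u_4 = 276, v_4 = 188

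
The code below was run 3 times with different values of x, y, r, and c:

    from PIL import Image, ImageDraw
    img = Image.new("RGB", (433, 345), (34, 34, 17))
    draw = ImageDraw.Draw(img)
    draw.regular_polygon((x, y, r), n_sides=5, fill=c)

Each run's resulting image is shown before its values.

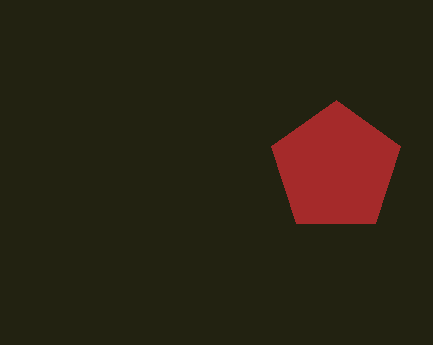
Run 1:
x = 336, y = 168, r = 68, c = 'brown'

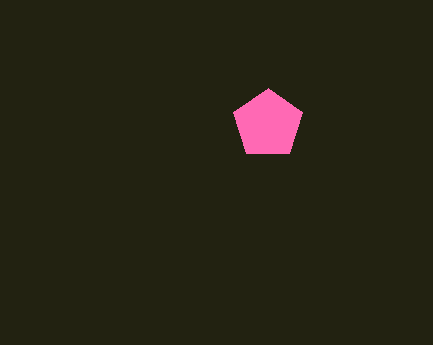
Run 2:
x = 268; y = 124; r = 36; c = 'hotpink'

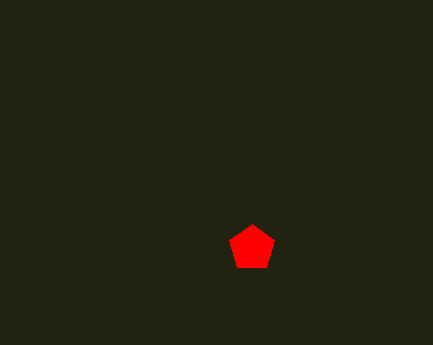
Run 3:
x = 252; y = 248; r = 24; c = 'red'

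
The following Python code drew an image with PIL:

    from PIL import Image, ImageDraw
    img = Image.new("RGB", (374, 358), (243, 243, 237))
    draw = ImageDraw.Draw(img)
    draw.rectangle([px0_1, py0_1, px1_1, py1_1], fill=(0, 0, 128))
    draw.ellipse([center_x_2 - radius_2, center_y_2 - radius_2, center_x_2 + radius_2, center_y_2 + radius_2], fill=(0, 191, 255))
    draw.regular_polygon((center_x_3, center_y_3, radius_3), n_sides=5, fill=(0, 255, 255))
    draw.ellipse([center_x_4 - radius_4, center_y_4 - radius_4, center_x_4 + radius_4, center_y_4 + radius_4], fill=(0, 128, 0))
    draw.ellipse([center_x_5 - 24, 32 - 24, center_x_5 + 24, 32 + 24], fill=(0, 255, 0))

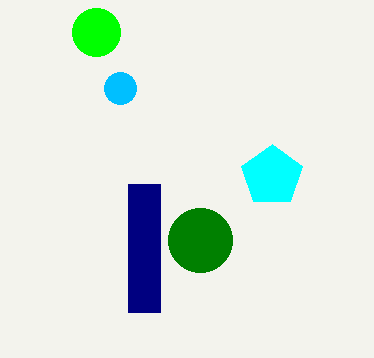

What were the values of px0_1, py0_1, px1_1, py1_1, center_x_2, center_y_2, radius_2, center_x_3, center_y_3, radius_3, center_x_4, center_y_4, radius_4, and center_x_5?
px0_1 = 128, py0_1 = 184, px1_1 = 160, py1_1 = 312, center_x_2 = 120, center_y_2 = 88, radius_2 = 16, center_x_3 = 272, center_y_3 = 176, radius_3 = 32, center_x_4 = 200, center_y_4 = 240, radius_4 = 32, center_x_5 = 96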